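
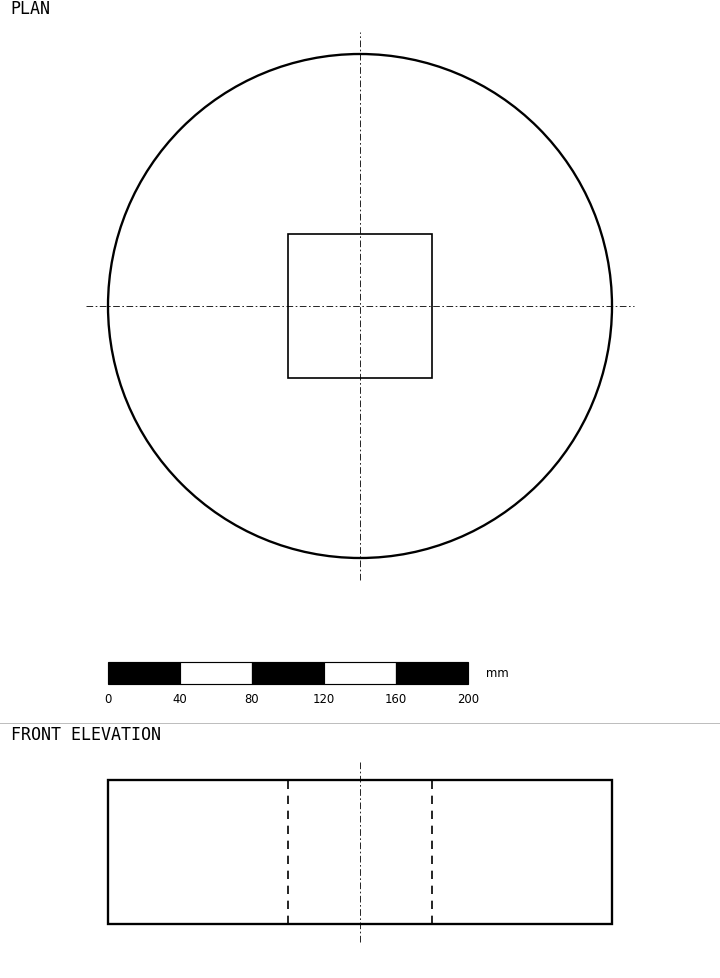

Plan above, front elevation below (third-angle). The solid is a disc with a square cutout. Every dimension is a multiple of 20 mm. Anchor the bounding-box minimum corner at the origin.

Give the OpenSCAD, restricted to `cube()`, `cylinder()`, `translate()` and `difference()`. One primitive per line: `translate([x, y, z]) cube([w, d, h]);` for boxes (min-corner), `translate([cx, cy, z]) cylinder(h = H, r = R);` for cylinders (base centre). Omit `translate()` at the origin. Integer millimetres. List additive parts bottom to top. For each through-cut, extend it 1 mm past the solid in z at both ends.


difference() {
  translate([140, 140, 0]) cylinder(h = 80, r = 140);
  translate([100, 100, -1]) cube([80, 80, 82]);
}


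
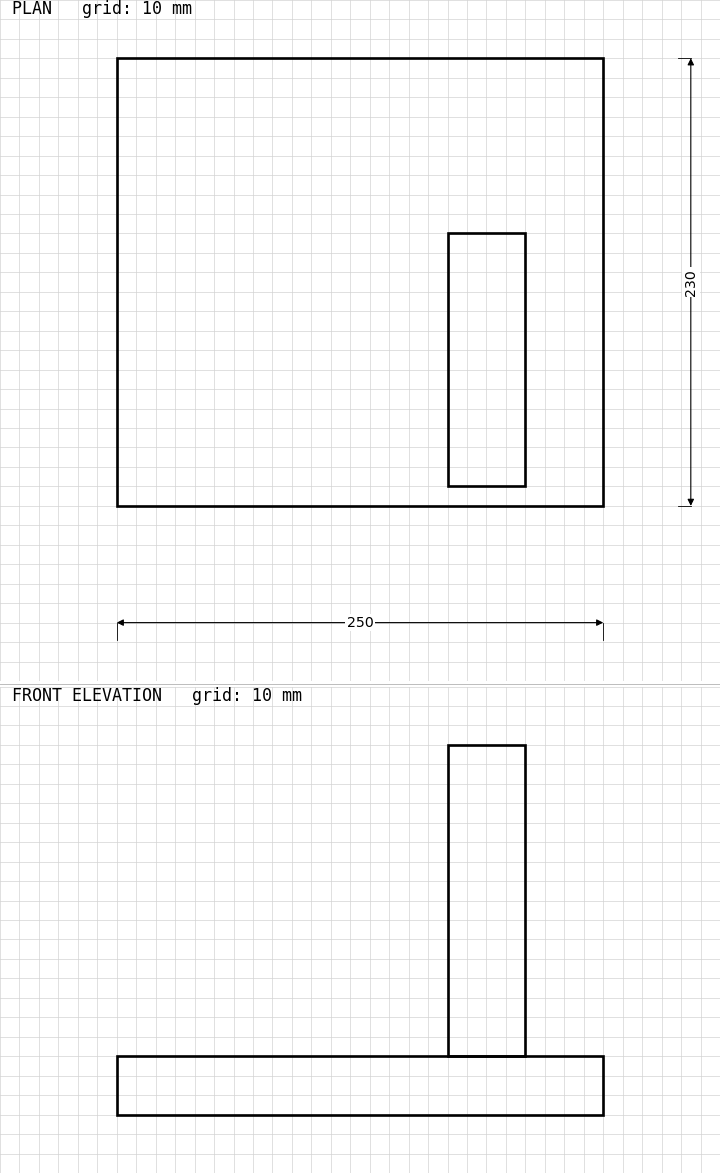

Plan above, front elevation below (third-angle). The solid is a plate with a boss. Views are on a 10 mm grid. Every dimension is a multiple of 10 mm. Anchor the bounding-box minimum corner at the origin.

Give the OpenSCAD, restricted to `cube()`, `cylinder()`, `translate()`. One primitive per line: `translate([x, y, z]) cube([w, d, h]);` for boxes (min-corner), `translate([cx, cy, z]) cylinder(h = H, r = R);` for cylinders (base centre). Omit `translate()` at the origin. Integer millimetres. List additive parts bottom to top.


cube([250, 230, 30]);
translate([170, 10, 30]) cube([40, 130, 160]);


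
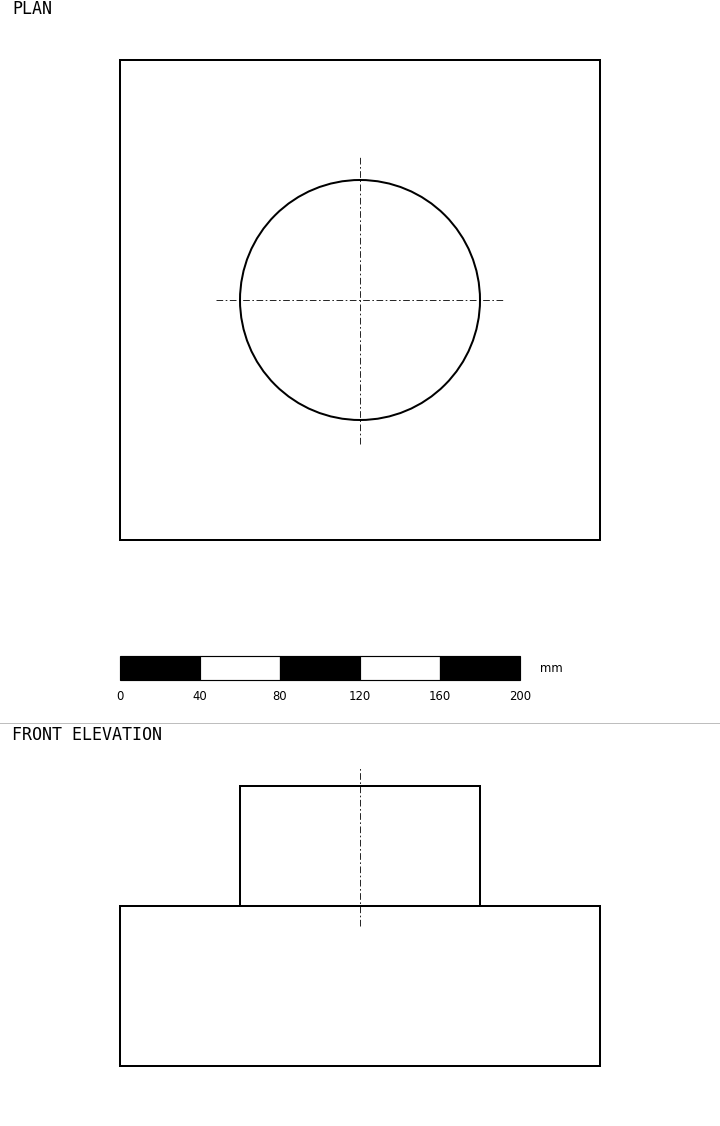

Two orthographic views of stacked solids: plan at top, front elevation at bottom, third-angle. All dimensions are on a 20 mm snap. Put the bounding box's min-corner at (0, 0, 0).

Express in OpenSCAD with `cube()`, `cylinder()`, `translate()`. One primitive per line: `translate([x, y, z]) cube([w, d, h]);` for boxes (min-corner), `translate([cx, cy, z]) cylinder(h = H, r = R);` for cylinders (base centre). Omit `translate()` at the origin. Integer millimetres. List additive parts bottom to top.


cube([240, 240, 80]);
translate([120, 120, 80]) cylinder(h = 60, r = 60);


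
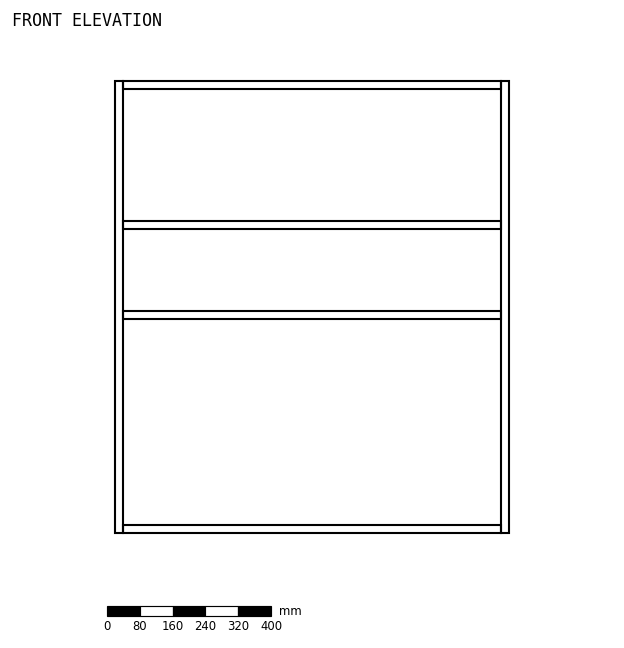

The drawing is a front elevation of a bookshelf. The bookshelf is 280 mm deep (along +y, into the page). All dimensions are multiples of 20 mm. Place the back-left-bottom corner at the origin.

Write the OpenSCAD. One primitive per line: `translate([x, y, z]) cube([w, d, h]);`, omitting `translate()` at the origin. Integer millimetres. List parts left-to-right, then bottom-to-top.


cube([20, 280, 1100]);
translate([20, 0, 0]) cube([920, 280, 20]);
translate([20, 0, 520]) cube([920, 280, 20]);
translate([20, 0, 740]) cube([920, 280, 20]);
translate([20, 0, 1080]) cube([920, 280, 20]);
translate([940, 0, 0]) cube([20, 280, 1100]);


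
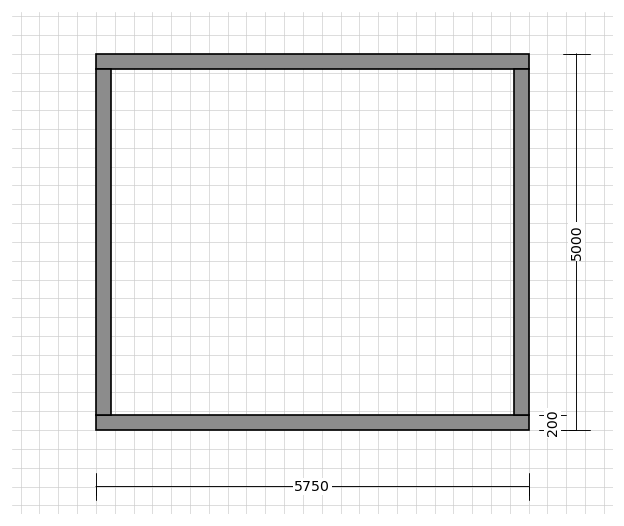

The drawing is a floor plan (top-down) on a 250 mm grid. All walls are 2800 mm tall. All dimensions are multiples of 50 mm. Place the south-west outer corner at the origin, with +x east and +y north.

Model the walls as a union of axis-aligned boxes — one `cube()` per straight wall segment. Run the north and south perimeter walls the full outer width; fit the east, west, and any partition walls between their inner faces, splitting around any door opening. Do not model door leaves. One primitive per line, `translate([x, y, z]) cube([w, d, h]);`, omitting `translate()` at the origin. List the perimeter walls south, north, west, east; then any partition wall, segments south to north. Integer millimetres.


cube([5750, 200, 2800]);
translate([0, 4800, 0]) cube([5750, 200, 2800]);
translate([0, 200, 0]) cube([200, 4600, 2800]);
translate([5550, 200, 0]) cube([200, 4600, 2800]);


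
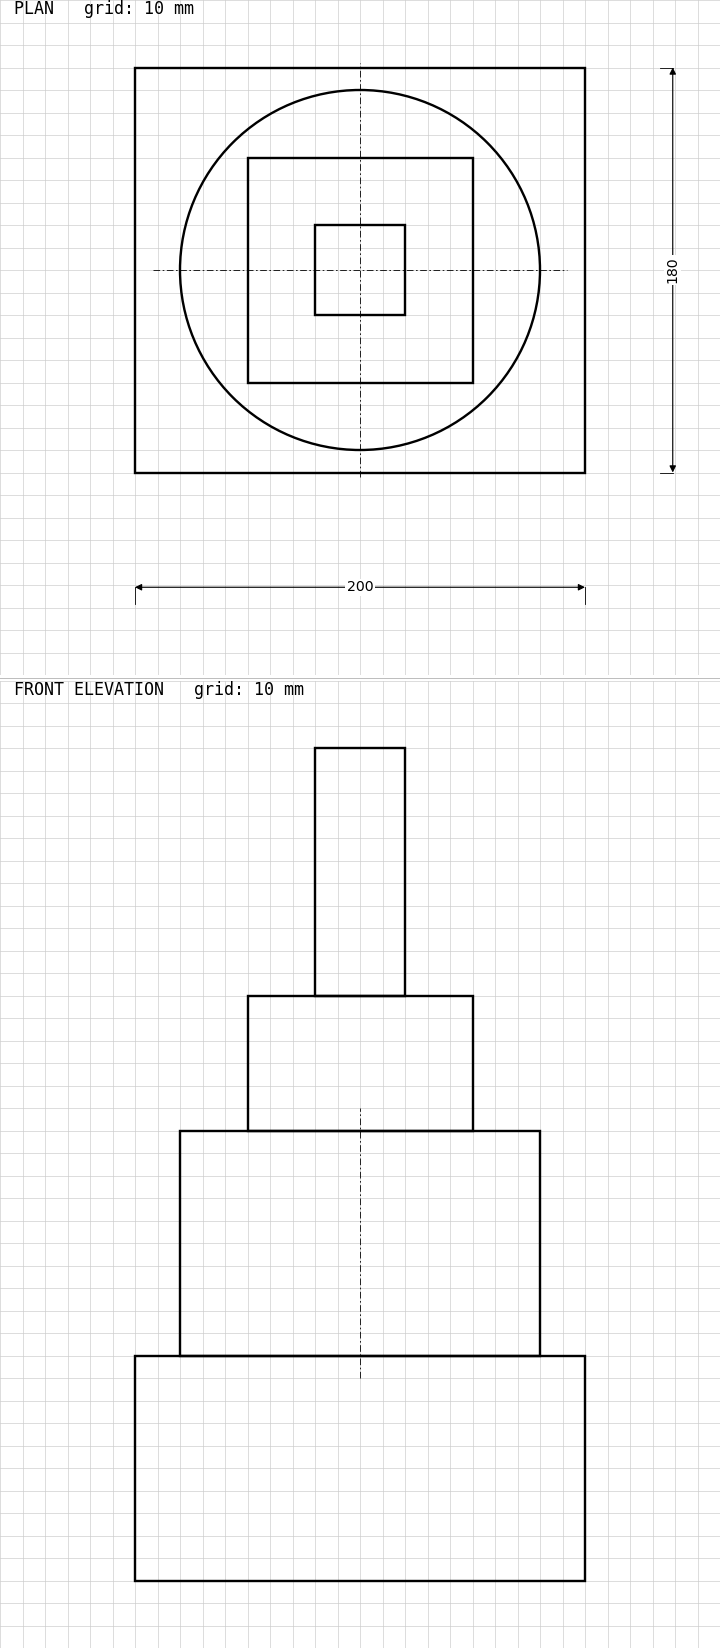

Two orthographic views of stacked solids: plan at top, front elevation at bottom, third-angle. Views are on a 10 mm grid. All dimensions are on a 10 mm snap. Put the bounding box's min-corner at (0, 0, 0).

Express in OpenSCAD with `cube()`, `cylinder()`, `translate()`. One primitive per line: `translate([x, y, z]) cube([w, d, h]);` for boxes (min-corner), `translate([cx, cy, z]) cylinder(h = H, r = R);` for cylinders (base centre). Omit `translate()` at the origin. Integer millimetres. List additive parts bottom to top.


cube([200, 180, 100]);
translate([100, 90, 100]) cylinder(h = 100, r = 80);
translate([50, 40, 200]) cube([100, 100, 60]);
translate([80, 70, 260]) cube([40, 40, 110]);


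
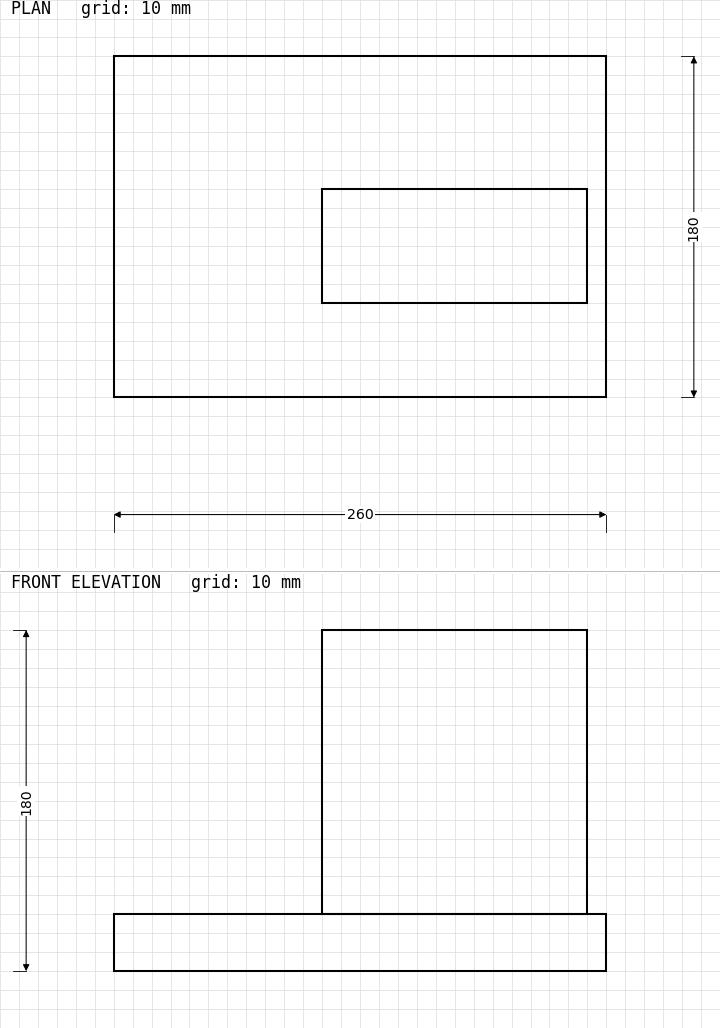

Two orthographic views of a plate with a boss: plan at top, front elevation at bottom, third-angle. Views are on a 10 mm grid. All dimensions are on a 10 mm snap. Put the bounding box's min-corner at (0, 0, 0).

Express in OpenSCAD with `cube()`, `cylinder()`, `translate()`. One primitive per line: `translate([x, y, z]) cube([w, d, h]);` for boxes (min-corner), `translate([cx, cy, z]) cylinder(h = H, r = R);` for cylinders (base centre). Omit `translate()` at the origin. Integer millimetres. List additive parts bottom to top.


cube([260, 180, 30]);
translate([110, 50, 30]) cube([140, 60, 150]);


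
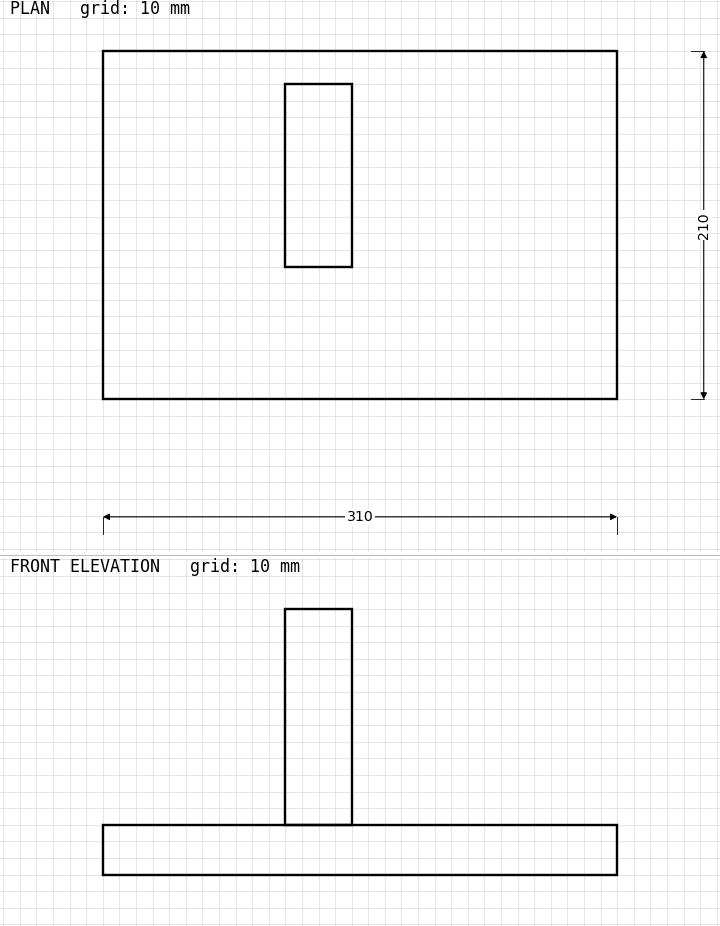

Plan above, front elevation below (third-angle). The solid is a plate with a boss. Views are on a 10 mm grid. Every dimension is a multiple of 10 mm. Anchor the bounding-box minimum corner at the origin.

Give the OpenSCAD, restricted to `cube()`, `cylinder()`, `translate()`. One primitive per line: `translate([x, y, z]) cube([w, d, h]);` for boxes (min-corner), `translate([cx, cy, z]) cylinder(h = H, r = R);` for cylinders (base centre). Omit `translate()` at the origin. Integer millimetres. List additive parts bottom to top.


cube([310, 210, 30]);
translate([110, 80, 30]) cube([40, 110, 130]);


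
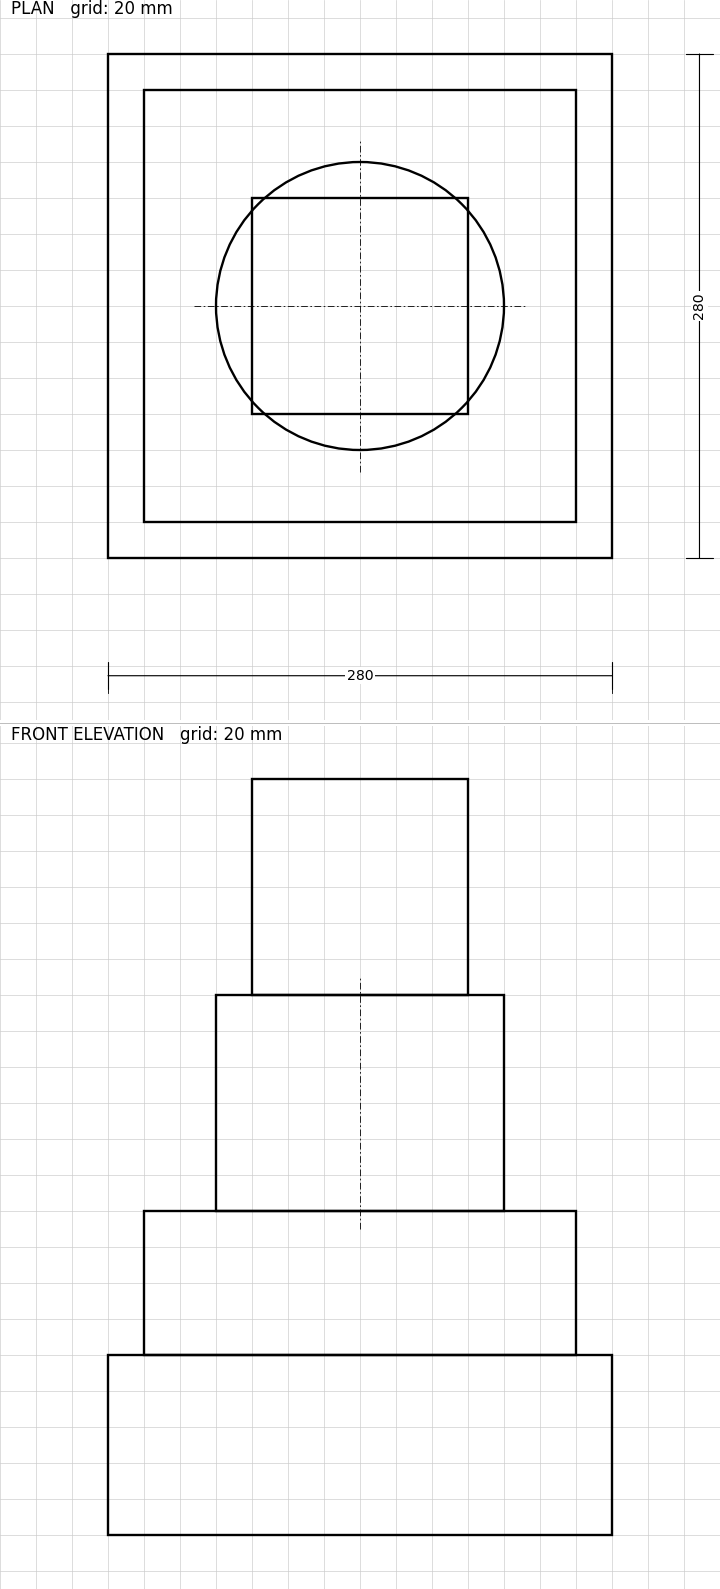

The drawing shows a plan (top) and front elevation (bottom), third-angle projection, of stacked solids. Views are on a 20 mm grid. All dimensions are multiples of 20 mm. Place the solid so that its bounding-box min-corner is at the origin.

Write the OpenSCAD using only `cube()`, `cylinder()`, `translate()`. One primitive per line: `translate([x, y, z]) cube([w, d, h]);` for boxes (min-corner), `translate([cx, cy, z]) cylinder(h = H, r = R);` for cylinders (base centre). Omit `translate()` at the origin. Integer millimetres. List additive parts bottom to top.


cube([280, 280, 100]);
translate([20, 20, 100]) cube([240, 240, 80]);
translate([140, 140, 180]) cylinder(h = 120, r = 80);
translate([80, 80, 300]) cube([120, 120, 120]);


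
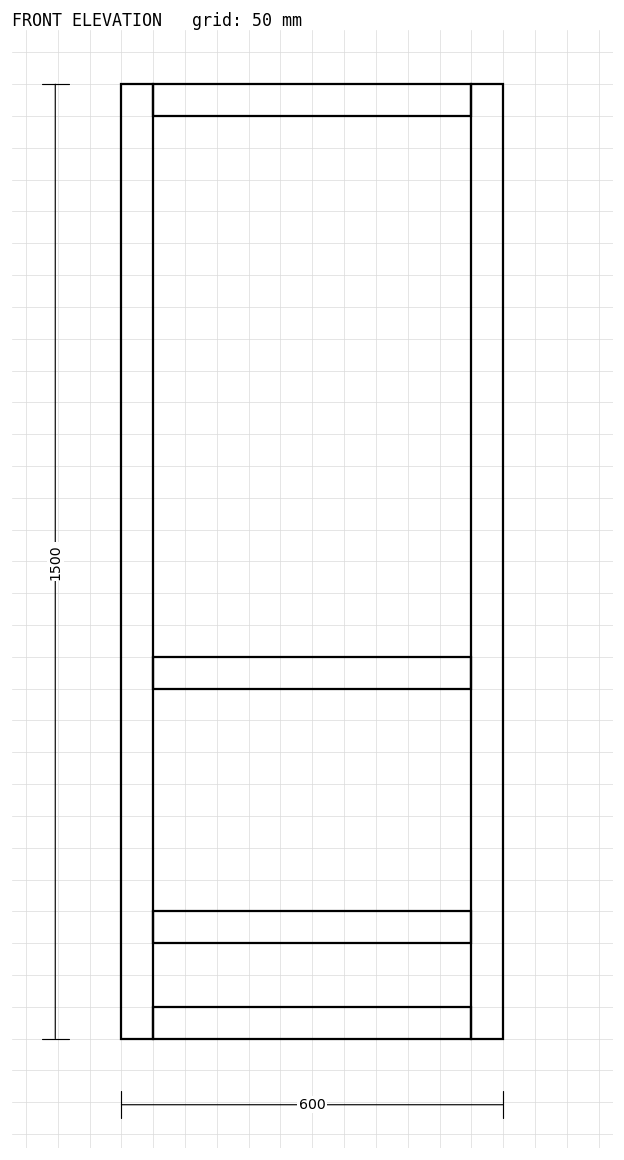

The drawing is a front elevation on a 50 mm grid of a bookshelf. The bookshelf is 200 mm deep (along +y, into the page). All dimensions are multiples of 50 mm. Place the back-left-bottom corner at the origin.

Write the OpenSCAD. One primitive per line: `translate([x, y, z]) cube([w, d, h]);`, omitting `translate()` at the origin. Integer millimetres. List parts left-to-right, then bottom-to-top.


cube([50, 200, 1500]);
translate([50, 0, 0]) cube([500, 200, 50]);
translate([50, 0, 150]) cube([500, 200, 50]);
translate([50, 0, 550]) cube([500, 200, 50]);
translate([50, 0, 1450]) cube([500, 200, 50]);
translate([550, 0, 0]) cube([50, 200, 1500]);


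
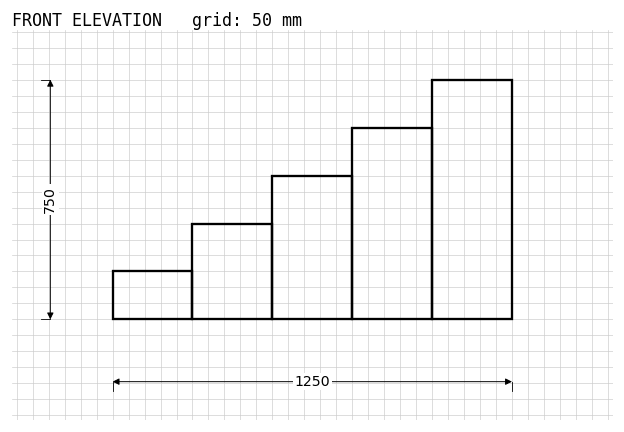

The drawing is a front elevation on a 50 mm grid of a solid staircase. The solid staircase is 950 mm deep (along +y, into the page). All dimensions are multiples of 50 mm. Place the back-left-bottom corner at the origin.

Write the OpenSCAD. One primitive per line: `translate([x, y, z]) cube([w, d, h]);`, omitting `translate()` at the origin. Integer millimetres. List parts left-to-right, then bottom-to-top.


cube([250, 950, 150]);
translate([250, 0, 0]) cube([250, 950, 300]);
translate([500, 0, 0]) cube([250, 950, 450]);
translate([750, 0, 0]) cube([250, 950, 600]);
translate([1000, 0, 0]) cube([250, 950, 750]);


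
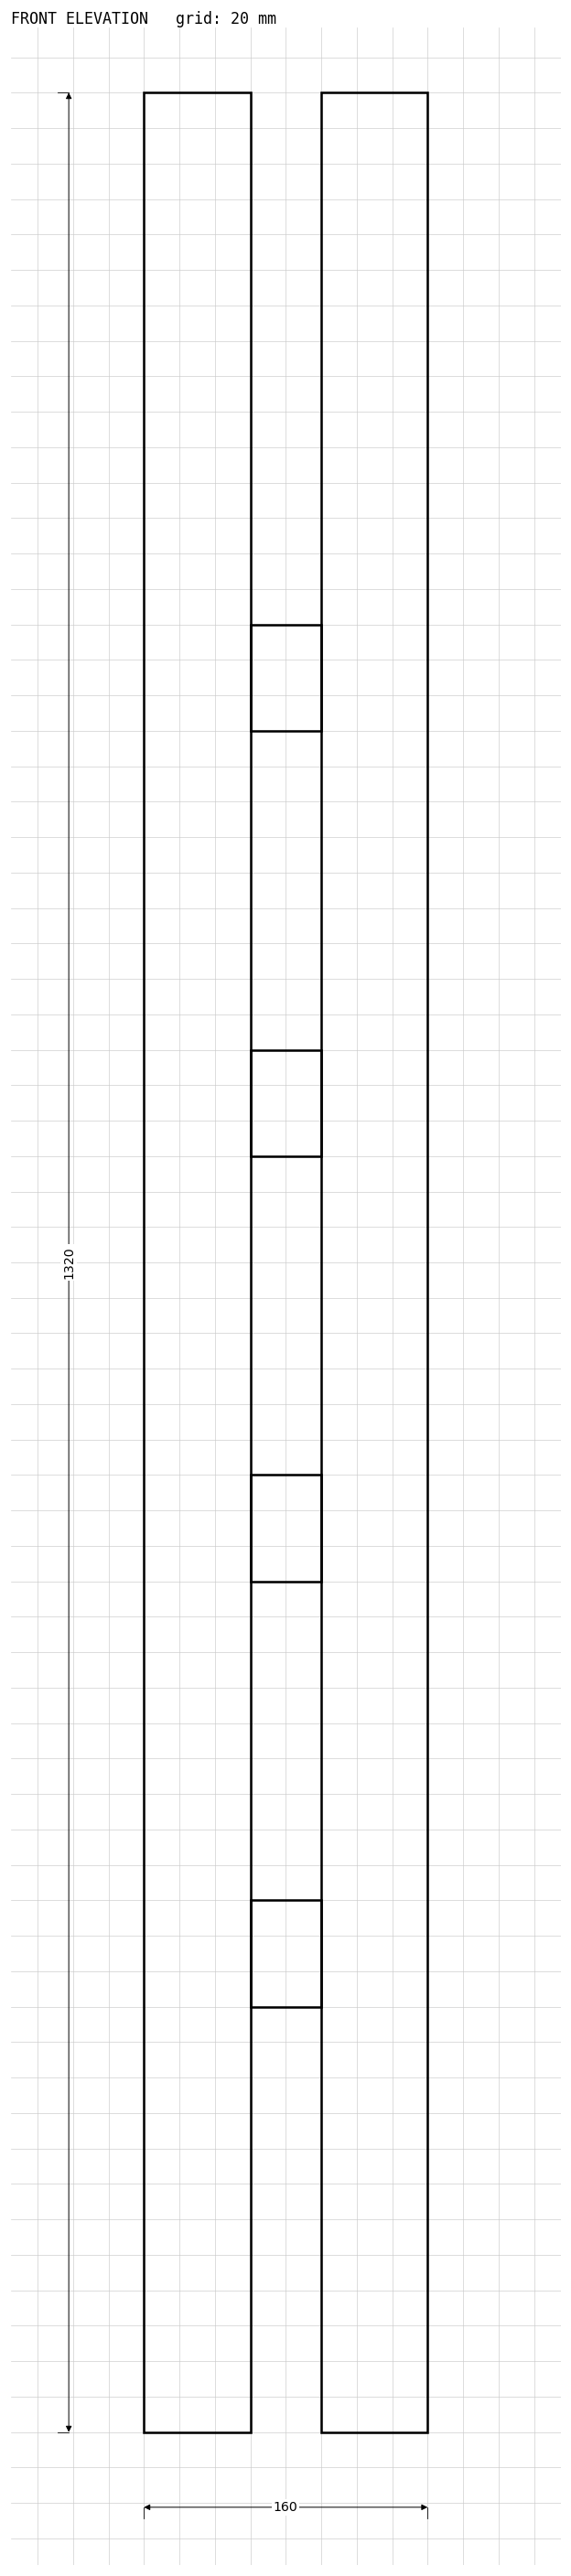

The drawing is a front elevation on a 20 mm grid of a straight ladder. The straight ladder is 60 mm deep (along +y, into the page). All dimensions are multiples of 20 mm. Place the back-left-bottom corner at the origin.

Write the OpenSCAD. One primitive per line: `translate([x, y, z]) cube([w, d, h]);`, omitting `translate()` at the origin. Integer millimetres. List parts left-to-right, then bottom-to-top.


cube([60, 60, 1320]);
translate([60, 0, 240]) cube([40, 60, 60]);
translate([60, 0, 480]) cube([40, 60, 60]);
translate([60, 0, 720]) cube([40, 60, 60]);
translate([60, 0, 960]) cube([40, 60, 60]);
translate([100, 0, 0]) cube([60, 60, 1320]);


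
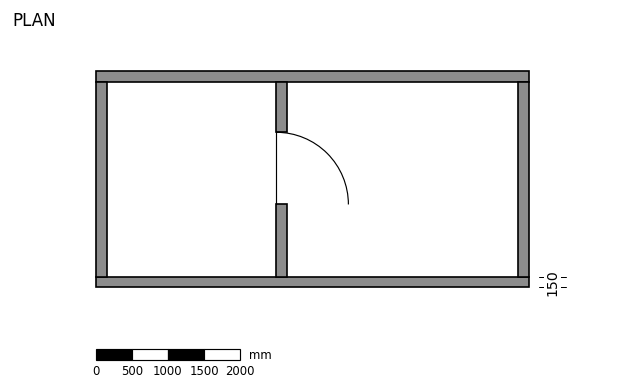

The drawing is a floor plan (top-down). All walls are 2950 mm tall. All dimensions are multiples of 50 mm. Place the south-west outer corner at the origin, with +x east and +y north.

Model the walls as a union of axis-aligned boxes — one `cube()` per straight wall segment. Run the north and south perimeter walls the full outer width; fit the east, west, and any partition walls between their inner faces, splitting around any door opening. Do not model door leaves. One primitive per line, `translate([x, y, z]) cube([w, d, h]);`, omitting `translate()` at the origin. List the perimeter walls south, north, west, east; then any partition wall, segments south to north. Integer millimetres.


cube([6000, 150, 2950]);
translate([0, 2850, 0]) cube([6000, 150, 2950]);
translate([0, 150, 0]) cube([150, 2700, 2950]);
translate([5850, 150, 0]) cube([150, 2700, 2950]);
translate([2500, 150, 0]) cube([150, 1000, 2950]);
translate([2500, 2150, 0]) cube([150, 700, 2950]);


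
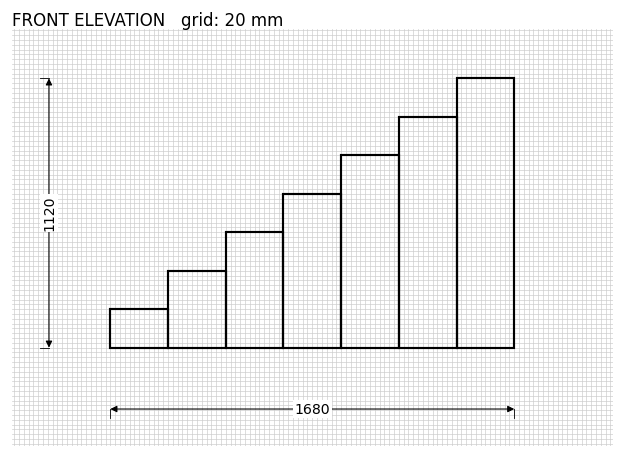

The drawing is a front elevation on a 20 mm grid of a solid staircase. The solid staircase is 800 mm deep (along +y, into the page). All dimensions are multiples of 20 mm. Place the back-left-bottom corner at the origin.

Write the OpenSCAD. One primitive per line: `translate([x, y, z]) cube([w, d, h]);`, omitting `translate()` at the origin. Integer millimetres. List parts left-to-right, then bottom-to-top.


cube([240, 800, 160]);
translate([240, 0, 0]) cube([240, 800, 320]);
translate([480, 0, 0]) cube([240, 800, 480]);
translate([720, 0, 0]) cube([240, 800, 640]);
translate([960, 0, 0]) cube([240, 800, 800]);
translate([1200, 0, 0]) cube([240, 800, 960]);
translate([1440, 0, 0]) cube([240, 800, 1120]);


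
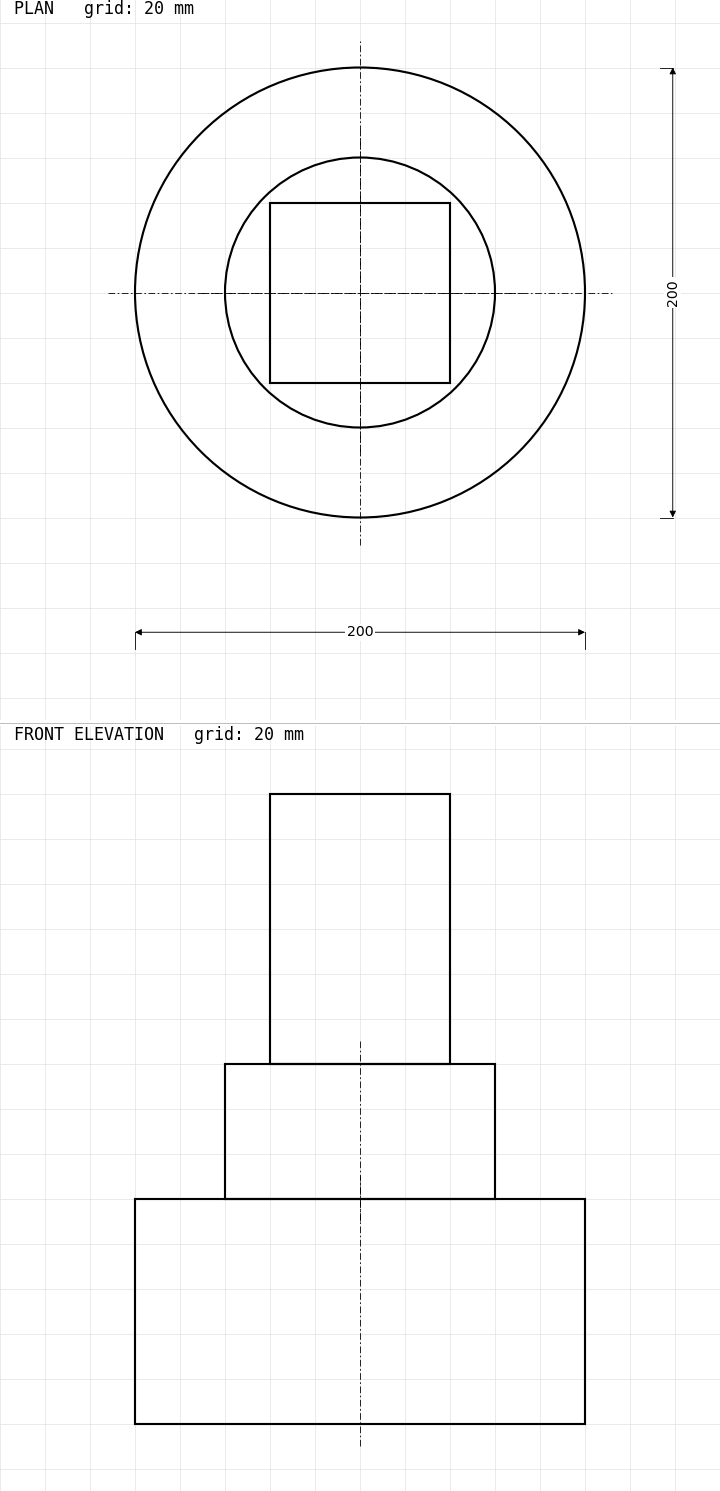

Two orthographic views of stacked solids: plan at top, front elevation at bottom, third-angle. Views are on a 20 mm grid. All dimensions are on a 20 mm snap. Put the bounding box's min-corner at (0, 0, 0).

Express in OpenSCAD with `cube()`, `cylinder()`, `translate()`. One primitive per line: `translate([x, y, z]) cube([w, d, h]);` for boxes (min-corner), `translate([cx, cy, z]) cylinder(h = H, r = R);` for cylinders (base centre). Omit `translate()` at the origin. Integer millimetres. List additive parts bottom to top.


translate([100, 100, 0]) cylinder(h = 100, r = 100);
translate([100, 100, 100]) cylinder(h = 60, r = 60);
translate([60, 60, 160]) cube([80, 80, 120]);


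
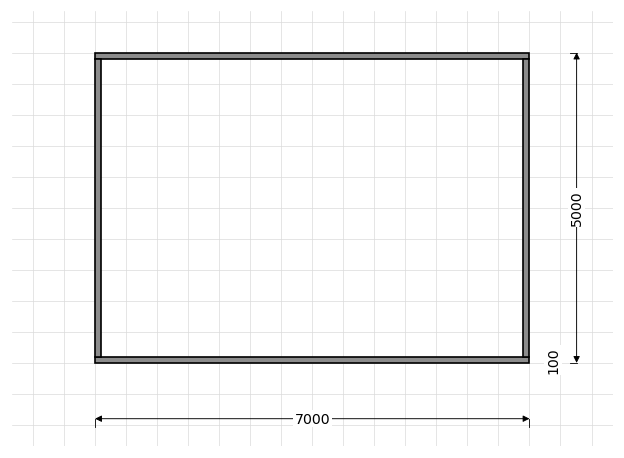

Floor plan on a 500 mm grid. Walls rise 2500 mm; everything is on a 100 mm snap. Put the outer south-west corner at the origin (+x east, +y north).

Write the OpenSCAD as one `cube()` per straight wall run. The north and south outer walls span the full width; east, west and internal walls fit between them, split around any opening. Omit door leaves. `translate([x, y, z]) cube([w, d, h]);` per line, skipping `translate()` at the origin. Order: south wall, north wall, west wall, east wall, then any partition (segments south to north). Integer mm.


cube([7000, 100, 2500]);
translate([0, 4900, 0]) cube([7000, 100, 2500]);
translate([0, 100, 0]) cube([100, 4800, 2500]);
translate([6900, 100, 0]) cube([100, 4800, 2500]);


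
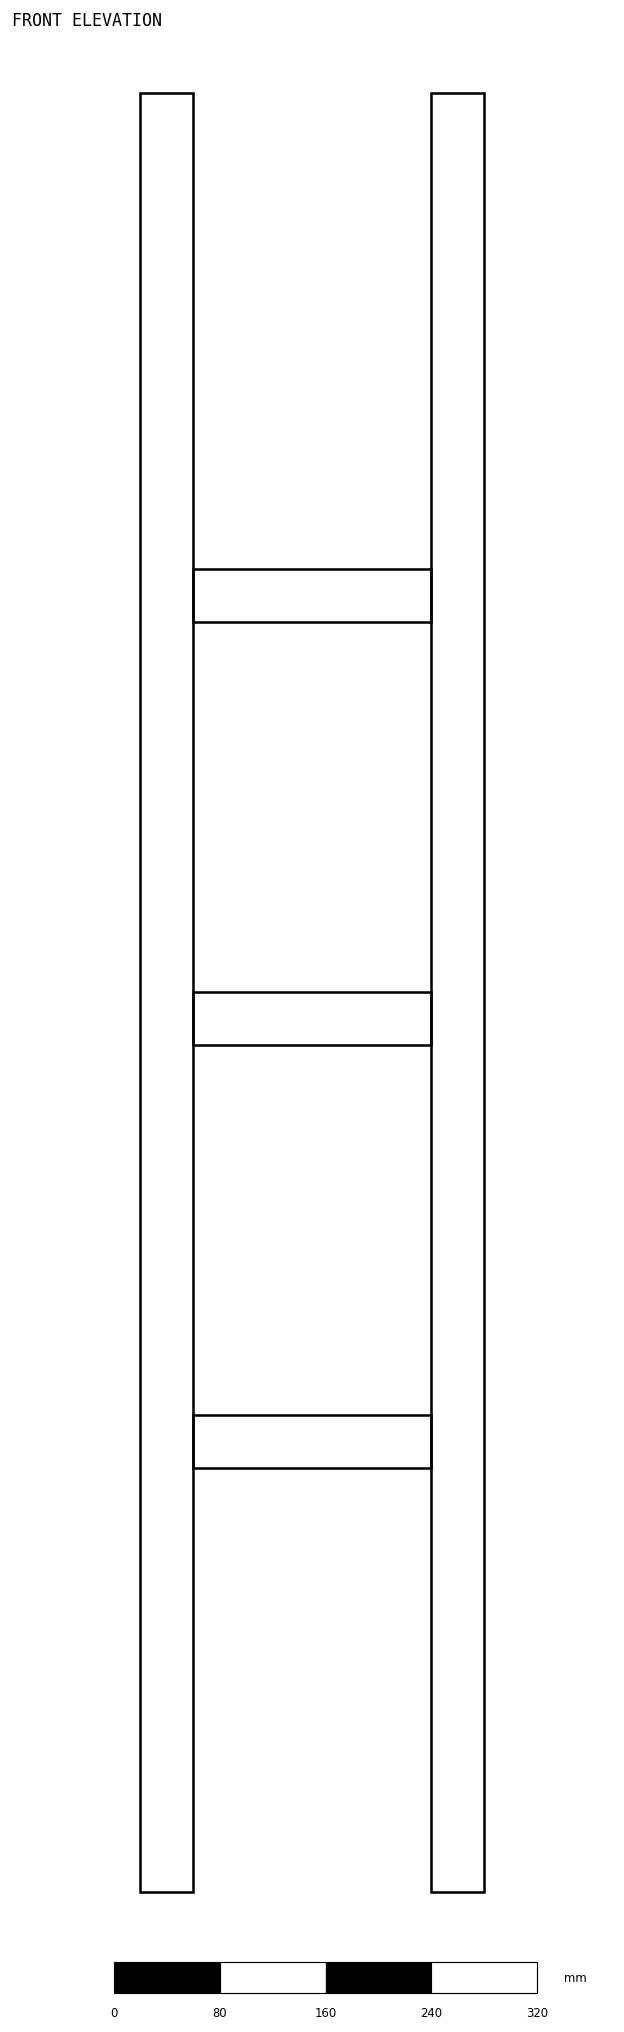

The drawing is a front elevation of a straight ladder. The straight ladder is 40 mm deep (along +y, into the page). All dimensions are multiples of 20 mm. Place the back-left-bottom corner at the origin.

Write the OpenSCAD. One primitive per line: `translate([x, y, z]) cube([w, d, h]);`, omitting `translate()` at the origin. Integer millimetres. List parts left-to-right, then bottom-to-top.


cube([40, 40, 1360]);
translate([40, 0, 320]) cube([180, 40, 40]);
translate([40, 0, 640]) cube([180, 40, 40]);
translate([40, 0, 960]) cube([180, 40, 40]);
translate([220, 0, 0]) cube([40, 40, 1360]);


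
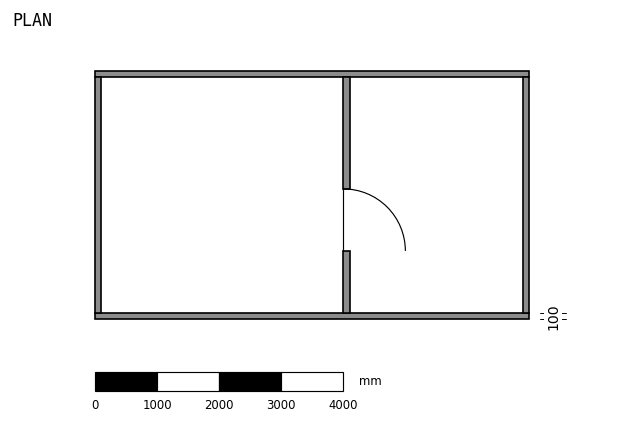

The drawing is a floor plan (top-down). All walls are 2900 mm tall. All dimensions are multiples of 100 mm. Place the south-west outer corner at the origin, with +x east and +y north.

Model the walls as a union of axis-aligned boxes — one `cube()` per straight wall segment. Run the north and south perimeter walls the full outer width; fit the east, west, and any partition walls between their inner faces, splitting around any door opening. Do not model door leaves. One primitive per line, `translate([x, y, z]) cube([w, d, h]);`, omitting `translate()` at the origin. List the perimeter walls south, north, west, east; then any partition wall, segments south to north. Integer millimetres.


cube([7000, 100, 2900]);
translate([0, 3900, 0]) cube([7000, 100, 2900]);
translate([0, 100, 0]) cube([100, 3800, 2900]);
translate([6900, 100, 0]) cube([100, 3800, 2900]);
translate([4000, 100, 0]) cube([100, 1000, 2900]);
translate([4000, 2100, 0]) cube([100, 1800, 2900]);


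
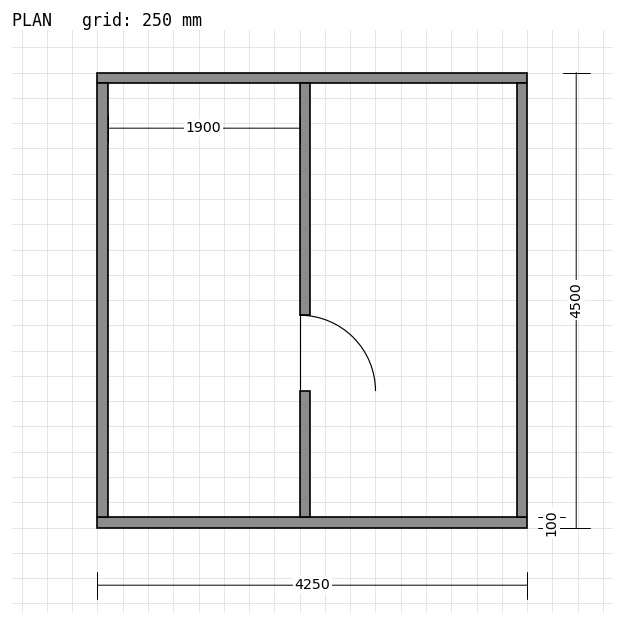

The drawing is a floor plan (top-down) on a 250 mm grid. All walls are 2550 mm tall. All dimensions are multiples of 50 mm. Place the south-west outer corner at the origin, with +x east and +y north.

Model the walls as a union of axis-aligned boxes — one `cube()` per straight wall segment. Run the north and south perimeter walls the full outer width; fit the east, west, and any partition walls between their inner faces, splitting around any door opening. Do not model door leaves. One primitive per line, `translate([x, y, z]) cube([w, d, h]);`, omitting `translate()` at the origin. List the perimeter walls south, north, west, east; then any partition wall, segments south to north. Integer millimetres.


cube([4250, 100, 2550]);
translate([0, 4400, 0]) cube([4250, 100, 2550]);
translate([0, 100, 0]) cube([100, 4300, 2550]);
translate([4150, 100, 0]) cube([100, 4300, 2550]);
translate([2000, 100, 0]) cube([100, 1250, 2550]);
translate([2000, 2100, 0]) cube([100, 2300, 2550]);


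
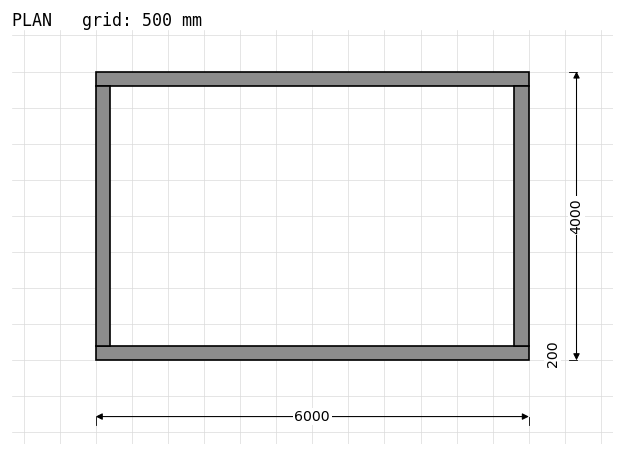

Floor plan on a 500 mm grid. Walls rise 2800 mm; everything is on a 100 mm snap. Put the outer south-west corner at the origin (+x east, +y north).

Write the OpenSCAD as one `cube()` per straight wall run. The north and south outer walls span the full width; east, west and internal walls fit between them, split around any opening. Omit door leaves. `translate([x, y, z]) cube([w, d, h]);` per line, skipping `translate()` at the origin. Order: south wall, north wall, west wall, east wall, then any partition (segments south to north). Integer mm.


cube([6000, 200, 2800]);
translate([0, 3800, 0]) cube([6000, 200, 2800]);
translate([0, 200, 0]) cube([200, 3600, 2800]);
translate([5800, 200, 0]) cube([200, 3600, 2800]);


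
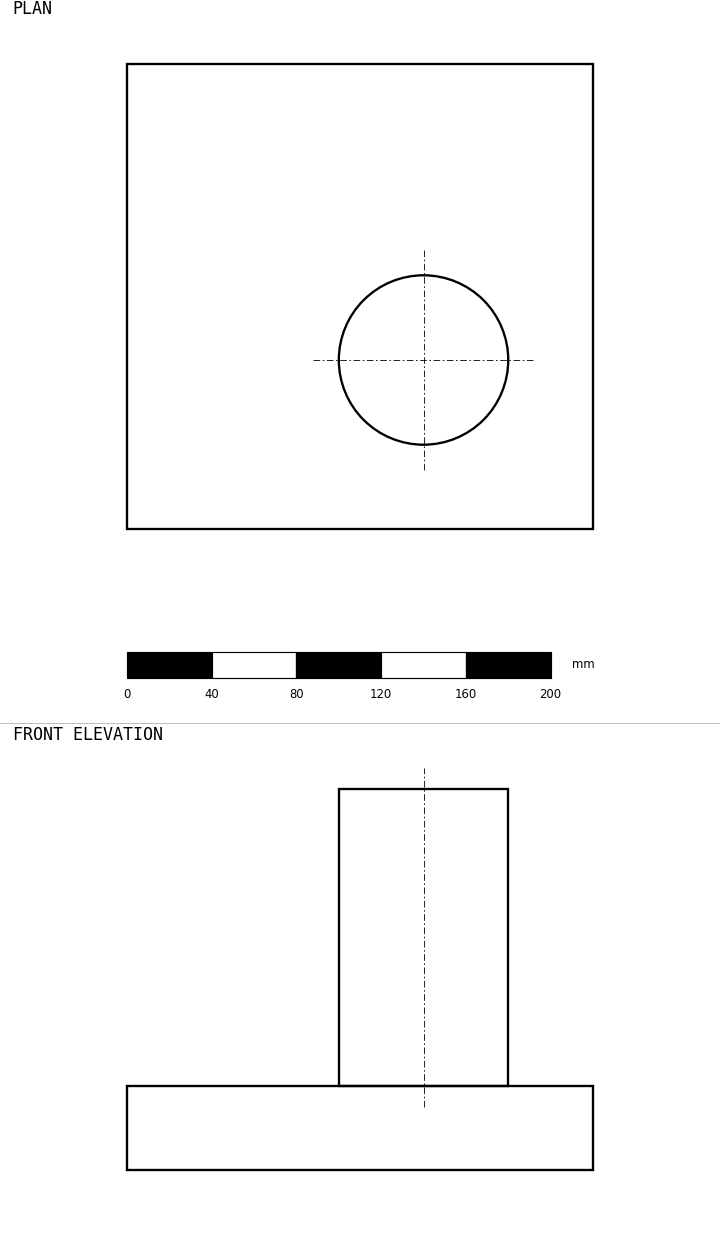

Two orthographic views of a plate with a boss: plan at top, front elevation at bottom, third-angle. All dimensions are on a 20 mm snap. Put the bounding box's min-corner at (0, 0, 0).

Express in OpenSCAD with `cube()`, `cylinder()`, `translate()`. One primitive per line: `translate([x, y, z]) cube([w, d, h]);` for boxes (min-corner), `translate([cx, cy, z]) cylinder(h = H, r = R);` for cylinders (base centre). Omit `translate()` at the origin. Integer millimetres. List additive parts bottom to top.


cube([220, 220, 40]);
translate([140, 80, 40]) cylinder(h = 140, r = 40);


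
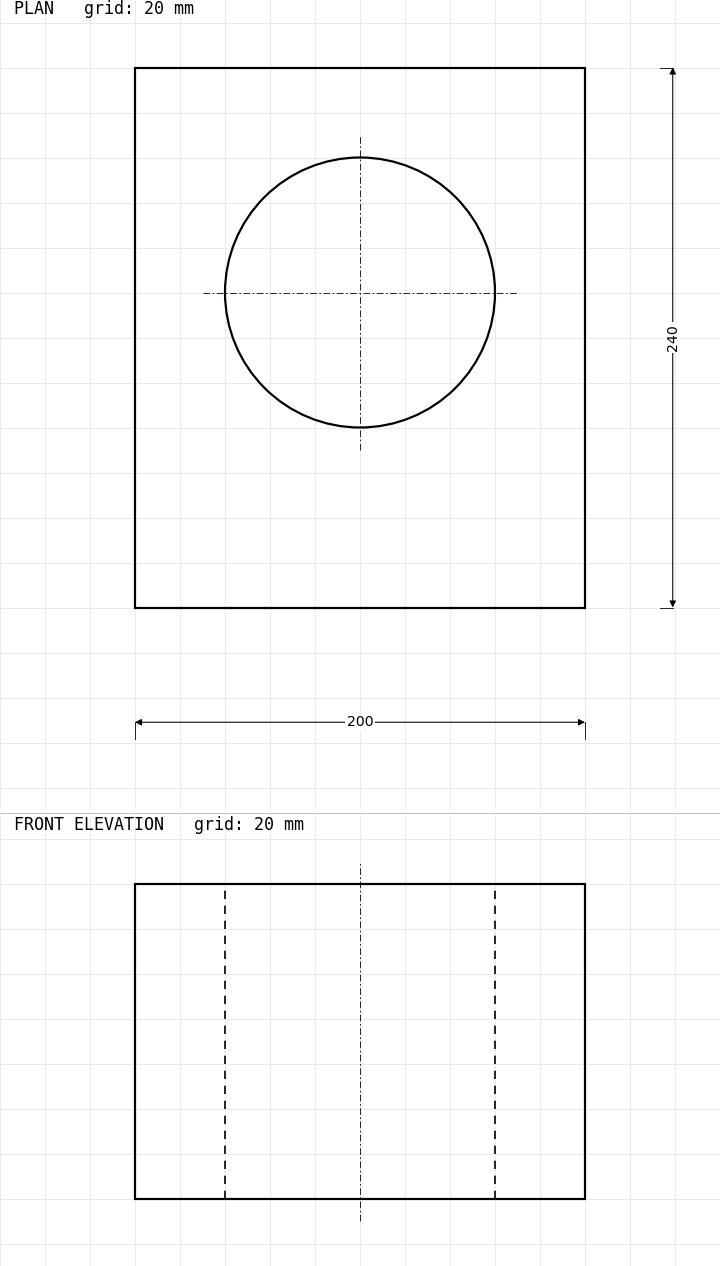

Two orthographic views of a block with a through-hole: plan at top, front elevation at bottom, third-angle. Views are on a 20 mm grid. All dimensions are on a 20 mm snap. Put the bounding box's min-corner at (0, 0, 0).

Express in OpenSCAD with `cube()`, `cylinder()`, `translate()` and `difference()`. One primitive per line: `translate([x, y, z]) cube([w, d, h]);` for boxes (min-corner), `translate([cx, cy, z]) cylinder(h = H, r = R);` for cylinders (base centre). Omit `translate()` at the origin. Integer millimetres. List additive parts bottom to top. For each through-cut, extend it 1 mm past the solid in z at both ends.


difference() {
  cube([200, 240, 140]);
  translate([100, 140, -1]) cylinder(h = 142, r = 60);
}


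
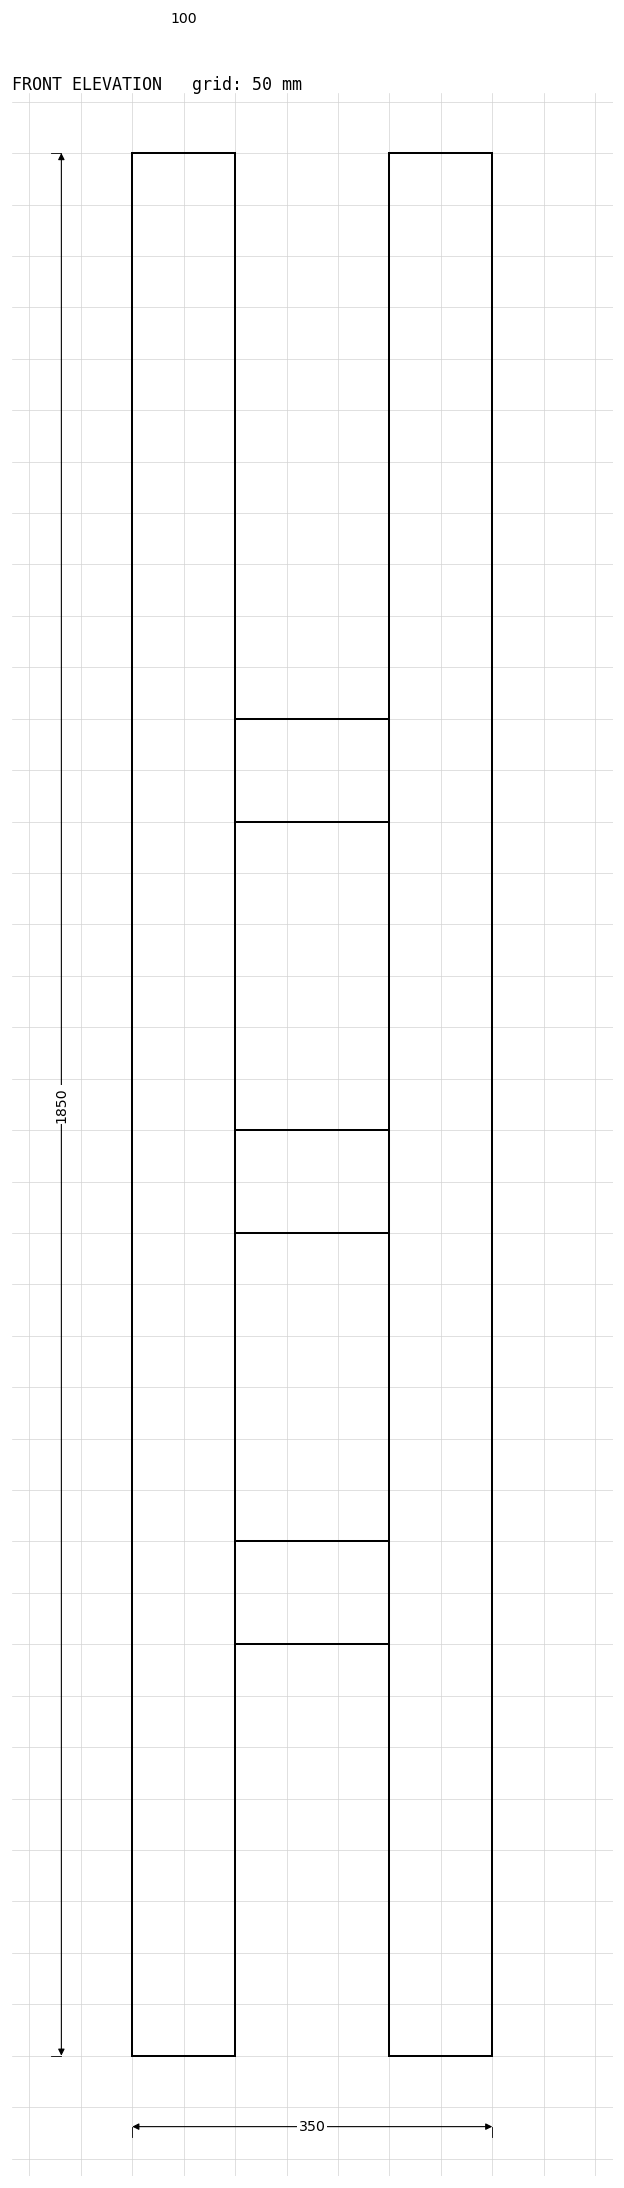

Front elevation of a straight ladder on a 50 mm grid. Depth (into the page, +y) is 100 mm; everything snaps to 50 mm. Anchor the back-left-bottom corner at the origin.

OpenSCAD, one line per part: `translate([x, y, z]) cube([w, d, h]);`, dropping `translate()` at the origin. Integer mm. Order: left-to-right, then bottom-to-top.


cube([100, 100, 1850]);
translate([100, 0, 400]) cube([150, 100, 100]);
translate([100, 0, 800]) cube([150, 100, 100]);
translate([100, 0, 1200]) cube([150, 100, 100]);
translate([250, 0, 0]) cube([100, 100, 1850]);


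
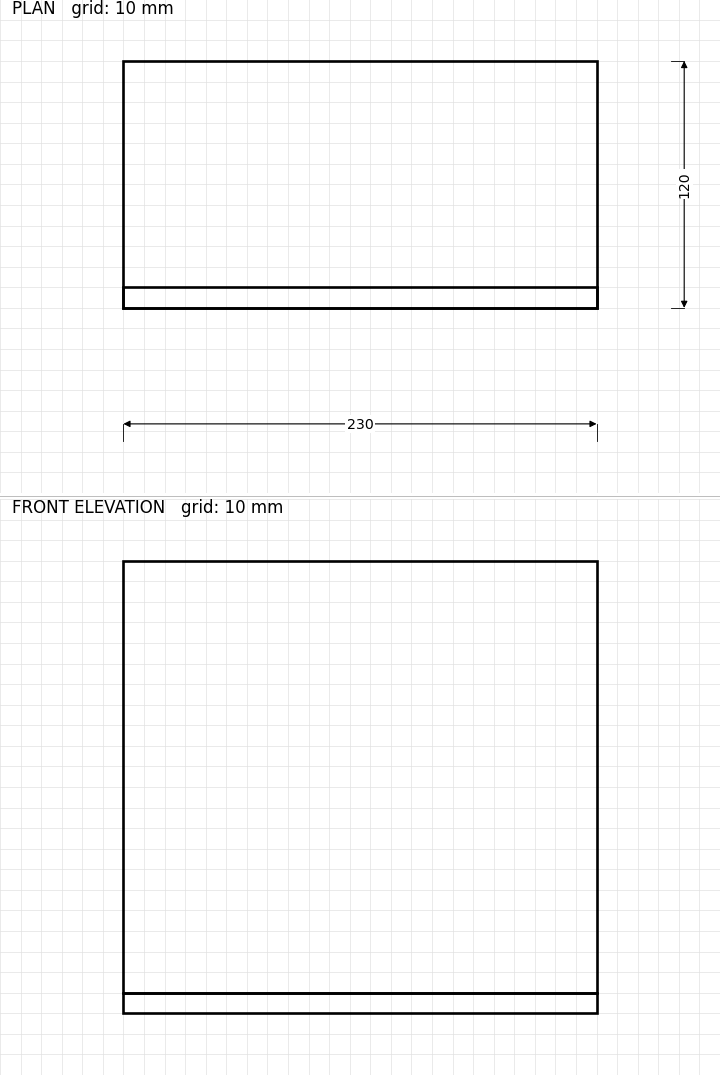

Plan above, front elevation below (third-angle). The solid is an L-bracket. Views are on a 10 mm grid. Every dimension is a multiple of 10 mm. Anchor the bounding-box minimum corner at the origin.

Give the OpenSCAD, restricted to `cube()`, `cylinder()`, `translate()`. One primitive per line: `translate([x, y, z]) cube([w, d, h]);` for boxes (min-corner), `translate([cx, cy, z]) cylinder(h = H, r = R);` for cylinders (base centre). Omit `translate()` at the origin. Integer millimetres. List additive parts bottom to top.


cube([230, 120, 10]);
translate([0, 0, 10]) cube([230, 10, 210]);


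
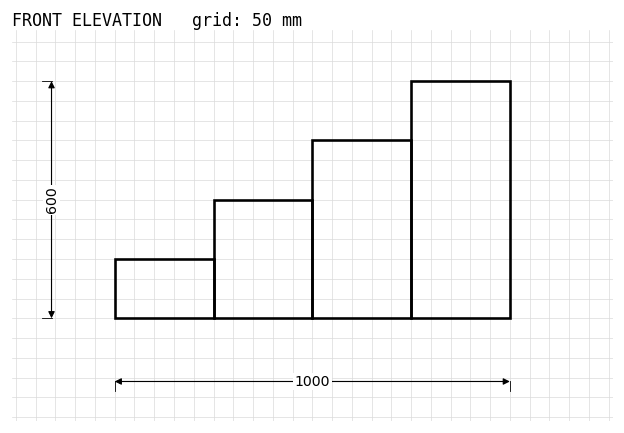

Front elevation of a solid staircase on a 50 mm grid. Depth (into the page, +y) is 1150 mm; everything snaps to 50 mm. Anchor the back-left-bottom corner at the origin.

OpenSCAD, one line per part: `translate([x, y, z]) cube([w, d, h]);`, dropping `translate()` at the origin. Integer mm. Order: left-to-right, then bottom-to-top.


cube([250, 1150, 150]);
translate([250, 0, 0]) cube([250, 1150, 300]);
translate([500, 0, 0]) cube([250, 1150, 450]);
translate([750, 0, 0]) cube([250, 1150, 600]);


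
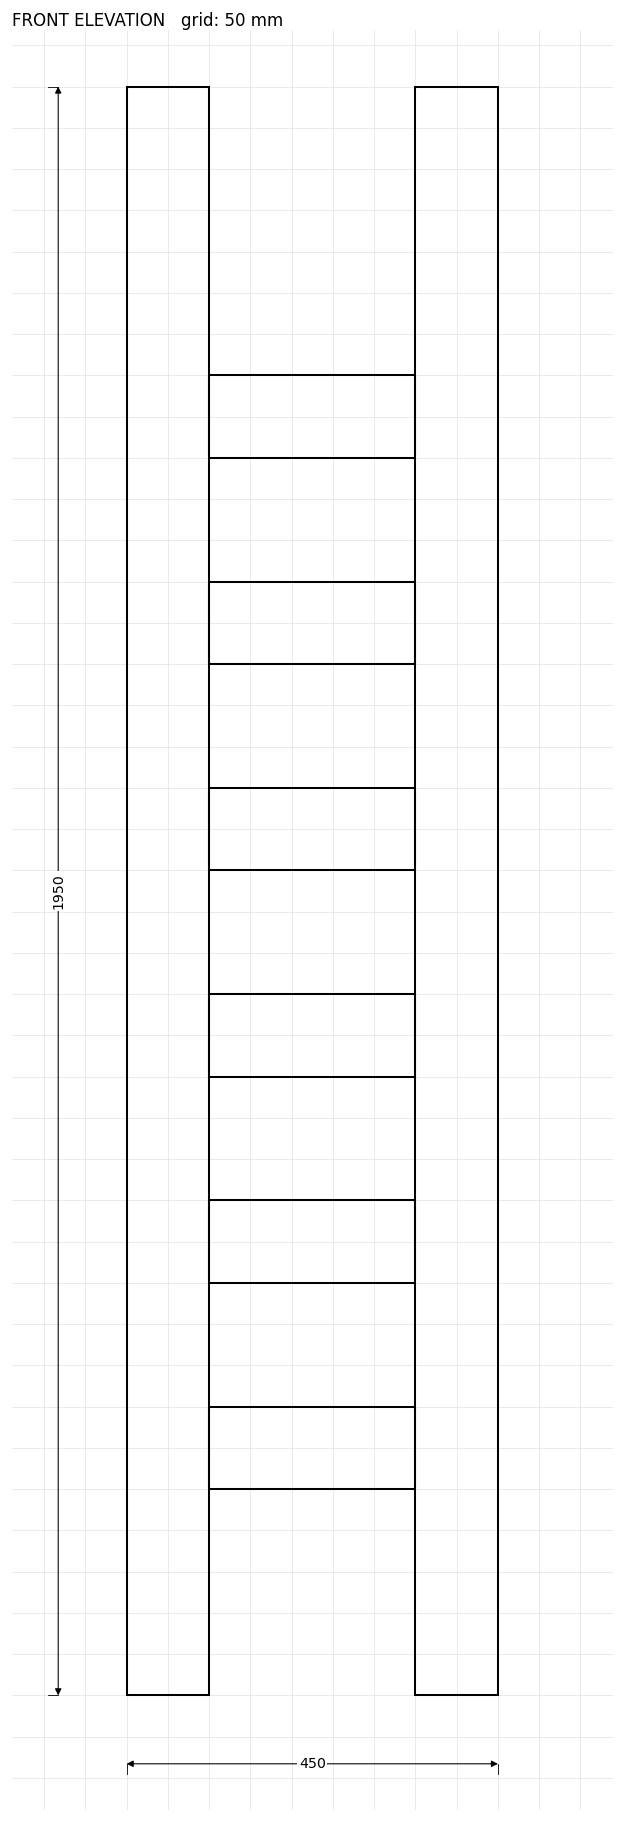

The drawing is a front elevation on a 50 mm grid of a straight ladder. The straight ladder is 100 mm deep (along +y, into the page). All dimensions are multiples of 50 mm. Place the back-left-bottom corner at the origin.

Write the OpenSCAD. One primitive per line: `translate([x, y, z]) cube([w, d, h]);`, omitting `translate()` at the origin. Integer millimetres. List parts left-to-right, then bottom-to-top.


cube([100, 100, 1950]);
translate([100, 0, 250]) cube([250, 100, 100]);
translate([100, 0, 500]) cube([250, 100, 100]);
translate([100, 0, 750]) cube([250, 100, 100]);
translate([100, 0, 1000]) cube([250, 100, 100]);
translate([100, 0, 1250]) cube([250, 100, 100]);
translate([100, 0, 1500]) cube([250, 100, 100]);
translate([350, 0, 0]) cube([100, 100, 1950]);


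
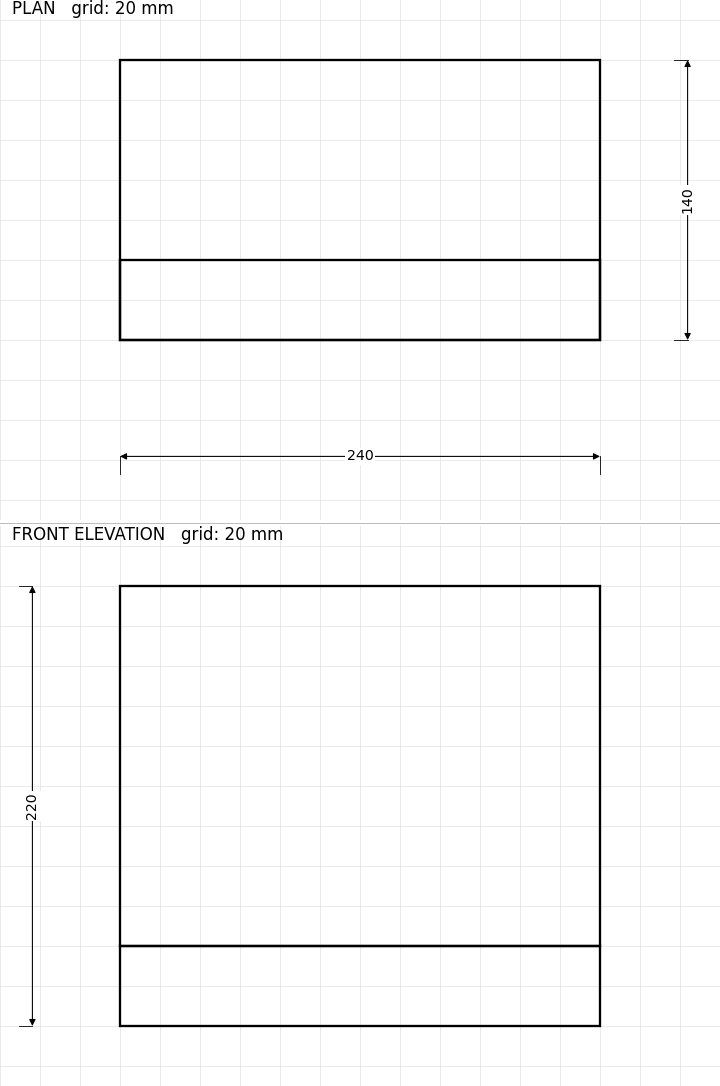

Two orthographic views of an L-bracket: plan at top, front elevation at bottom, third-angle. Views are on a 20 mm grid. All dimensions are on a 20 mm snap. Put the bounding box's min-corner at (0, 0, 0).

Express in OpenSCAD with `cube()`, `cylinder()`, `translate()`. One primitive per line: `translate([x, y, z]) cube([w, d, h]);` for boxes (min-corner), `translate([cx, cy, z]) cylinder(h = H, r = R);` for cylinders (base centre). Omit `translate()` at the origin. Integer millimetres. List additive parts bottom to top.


cube([240, 140, 40]);
translate([0, 0, 40]) cube([240, 40, 180]);


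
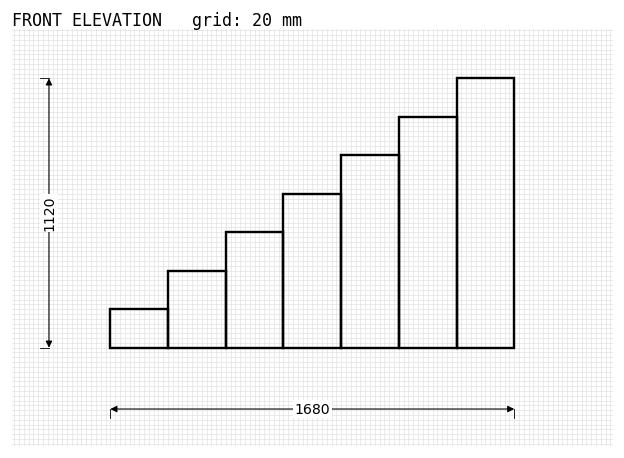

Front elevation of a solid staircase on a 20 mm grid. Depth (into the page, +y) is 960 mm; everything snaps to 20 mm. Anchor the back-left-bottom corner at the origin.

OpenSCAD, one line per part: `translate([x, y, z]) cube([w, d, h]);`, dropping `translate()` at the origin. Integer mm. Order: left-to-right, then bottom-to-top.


cube([240, 960, 160]);
translate([240, 0, 0]) cube([240, 960, 320]);
translate([480, 0, 0]) cube([240, 960, 480]);
translate([720, 0, 0]) cube([240, 960, 640]);
translate([960, 0, 0]) cube([240, 960, 800]);
translate([1200, 0, 0]) cube([240, 960, 960]);
translate([1440, 0, 0]) cube([240, 960, 1120]);


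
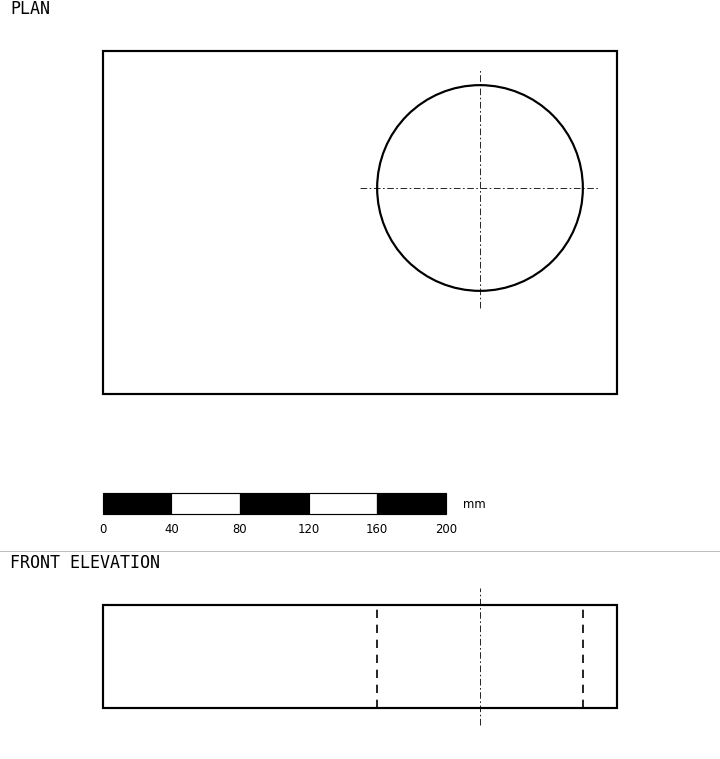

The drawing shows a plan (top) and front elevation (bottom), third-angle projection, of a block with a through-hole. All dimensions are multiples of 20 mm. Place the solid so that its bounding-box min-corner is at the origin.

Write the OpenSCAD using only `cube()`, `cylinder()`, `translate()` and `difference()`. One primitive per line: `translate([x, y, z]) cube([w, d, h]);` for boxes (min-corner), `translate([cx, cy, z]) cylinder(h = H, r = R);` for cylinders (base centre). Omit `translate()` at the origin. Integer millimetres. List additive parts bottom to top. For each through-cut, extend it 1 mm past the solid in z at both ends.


difference() {
  cube([300, 200, 60]);
  translate([220, 120, -1]) cylinder(h = 62, r = 60);
}


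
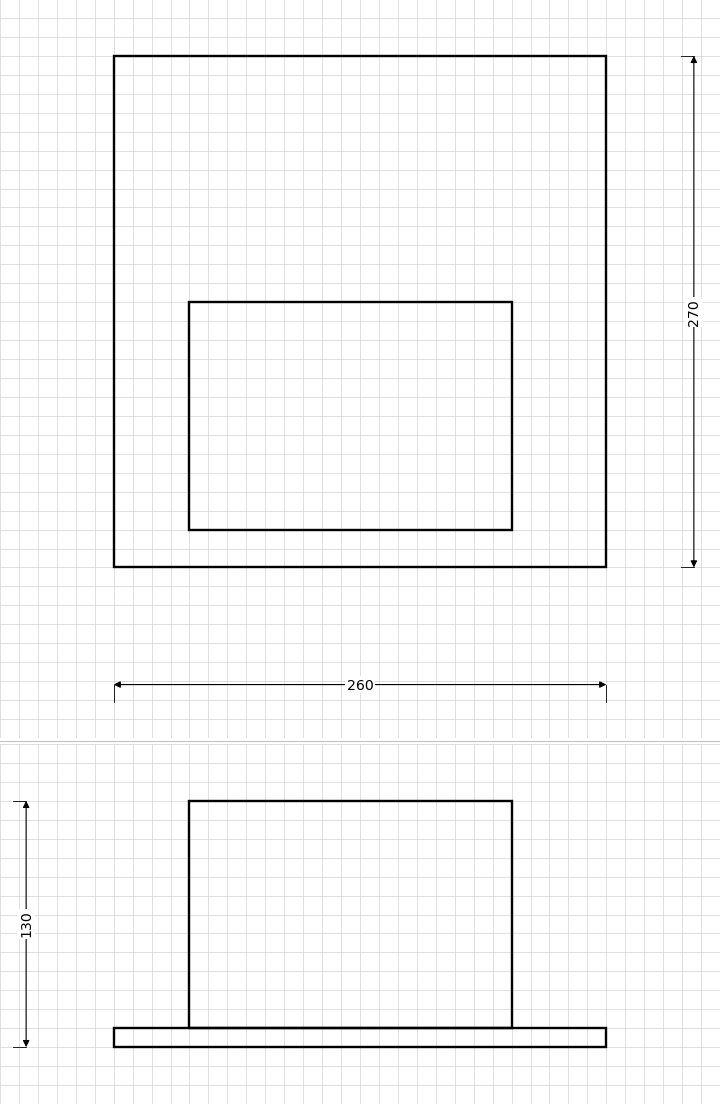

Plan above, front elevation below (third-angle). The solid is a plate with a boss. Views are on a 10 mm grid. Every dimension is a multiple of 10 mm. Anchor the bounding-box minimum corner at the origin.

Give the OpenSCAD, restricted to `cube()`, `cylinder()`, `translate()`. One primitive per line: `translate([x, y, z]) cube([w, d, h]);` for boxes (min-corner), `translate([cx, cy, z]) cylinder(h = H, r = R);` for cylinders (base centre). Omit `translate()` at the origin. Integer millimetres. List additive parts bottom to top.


cube([260, 270, 10]);
translate([40, 20, 10]) cube([170, 120, 120]);


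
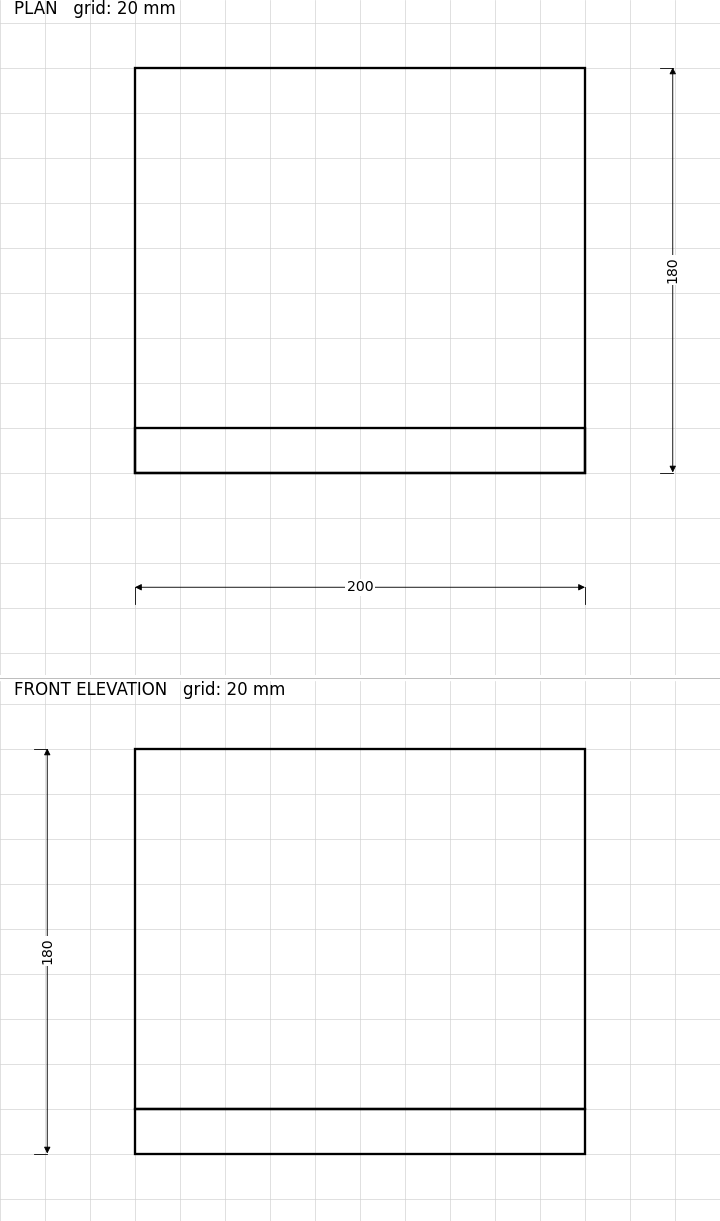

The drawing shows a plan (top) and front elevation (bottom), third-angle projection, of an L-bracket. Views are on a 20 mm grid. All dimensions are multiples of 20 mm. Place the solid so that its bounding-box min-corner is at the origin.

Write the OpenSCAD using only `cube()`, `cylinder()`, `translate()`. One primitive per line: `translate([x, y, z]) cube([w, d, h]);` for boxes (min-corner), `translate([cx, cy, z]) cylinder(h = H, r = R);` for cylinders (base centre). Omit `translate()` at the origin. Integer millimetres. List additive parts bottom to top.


cube([200, 180, 20]);
translate([0, 0, 20]) cube([200, 20, 160]);


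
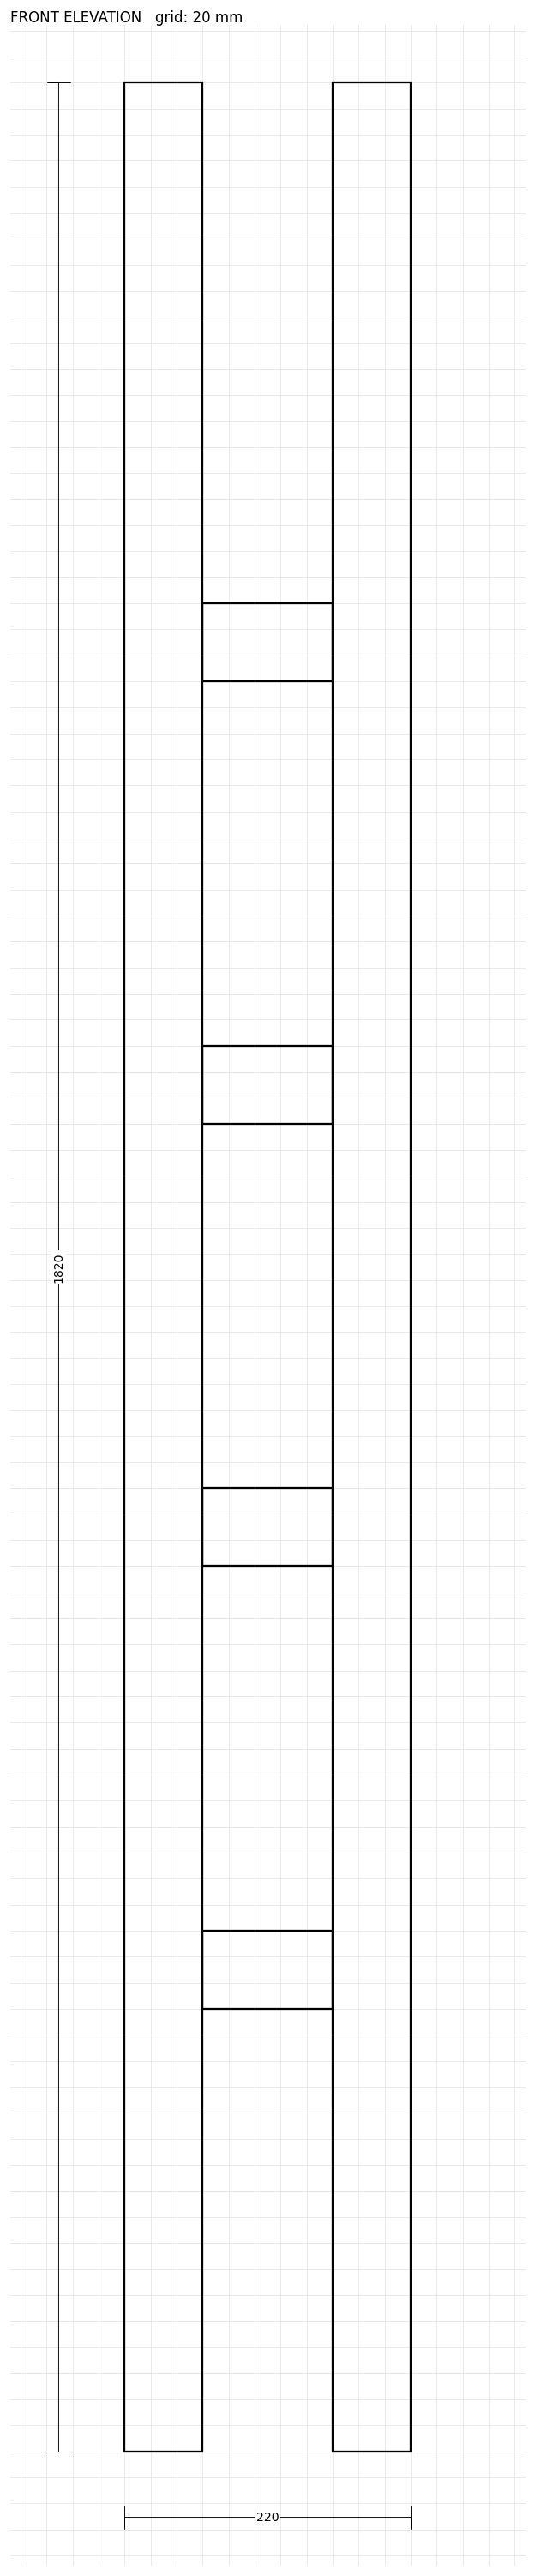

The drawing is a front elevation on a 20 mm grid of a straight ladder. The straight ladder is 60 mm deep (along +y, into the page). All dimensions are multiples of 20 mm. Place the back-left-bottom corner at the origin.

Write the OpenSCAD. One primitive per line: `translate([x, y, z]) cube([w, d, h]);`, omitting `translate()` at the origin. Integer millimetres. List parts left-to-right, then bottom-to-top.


cube([60, 60, 1820]);
translate([60, 0, 340]) cube([100, 60, 60]);
translate([60, 0, 680]) cube([100, 60, 60]);
translate([60, 0, 1020]) cube([100, 60, 60]);
translate([60, 0, 1360]) cube([100, 60, 60]);
translate([160, 0, 0]) cube([60, 60, 1820]);
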